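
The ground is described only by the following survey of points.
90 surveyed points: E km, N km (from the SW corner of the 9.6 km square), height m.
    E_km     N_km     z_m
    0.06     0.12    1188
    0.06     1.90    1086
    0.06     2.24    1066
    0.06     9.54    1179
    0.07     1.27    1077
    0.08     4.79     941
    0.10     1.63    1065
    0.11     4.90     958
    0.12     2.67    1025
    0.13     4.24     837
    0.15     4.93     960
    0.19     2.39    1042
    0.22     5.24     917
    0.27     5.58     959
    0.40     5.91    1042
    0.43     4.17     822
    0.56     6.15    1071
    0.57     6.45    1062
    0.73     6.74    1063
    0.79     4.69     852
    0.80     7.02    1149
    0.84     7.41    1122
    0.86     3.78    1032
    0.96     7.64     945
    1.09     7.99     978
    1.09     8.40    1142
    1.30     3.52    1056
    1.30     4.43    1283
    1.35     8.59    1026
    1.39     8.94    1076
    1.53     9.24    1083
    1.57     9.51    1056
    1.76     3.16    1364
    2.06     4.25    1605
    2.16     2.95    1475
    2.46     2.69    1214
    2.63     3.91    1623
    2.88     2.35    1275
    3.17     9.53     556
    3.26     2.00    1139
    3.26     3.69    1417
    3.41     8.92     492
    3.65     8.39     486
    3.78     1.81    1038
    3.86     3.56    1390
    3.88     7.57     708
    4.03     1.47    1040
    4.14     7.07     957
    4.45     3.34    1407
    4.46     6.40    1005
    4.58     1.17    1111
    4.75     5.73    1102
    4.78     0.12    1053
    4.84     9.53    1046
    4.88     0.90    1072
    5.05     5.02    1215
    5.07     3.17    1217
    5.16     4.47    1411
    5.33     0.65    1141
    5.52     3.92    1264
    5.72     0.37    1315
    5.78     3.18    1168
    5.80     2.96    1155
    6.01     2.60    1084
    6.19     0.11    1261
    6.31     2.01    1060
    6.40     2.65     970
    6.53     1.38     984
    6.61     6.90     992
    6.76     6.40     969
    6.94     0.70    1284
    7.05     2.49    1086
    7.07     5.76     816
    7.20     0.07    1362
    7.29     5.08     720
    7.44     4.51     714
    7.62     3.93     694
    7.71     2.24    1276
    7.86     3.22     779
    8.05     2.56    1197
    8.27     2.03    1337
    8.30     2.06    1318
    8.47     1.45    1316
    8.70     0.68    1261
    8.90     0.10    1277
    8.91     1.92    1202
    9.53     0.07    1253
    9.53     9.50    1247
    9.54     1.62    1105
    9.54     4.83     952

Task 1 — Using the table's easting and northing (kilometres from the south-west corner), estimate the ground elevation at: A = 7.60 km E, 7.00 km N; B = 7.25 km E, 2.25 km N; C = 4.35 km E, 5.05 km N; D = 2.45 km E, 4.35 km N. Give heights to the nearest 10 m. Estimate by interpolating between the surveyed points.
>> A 1010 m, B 1170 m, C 1250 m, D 1490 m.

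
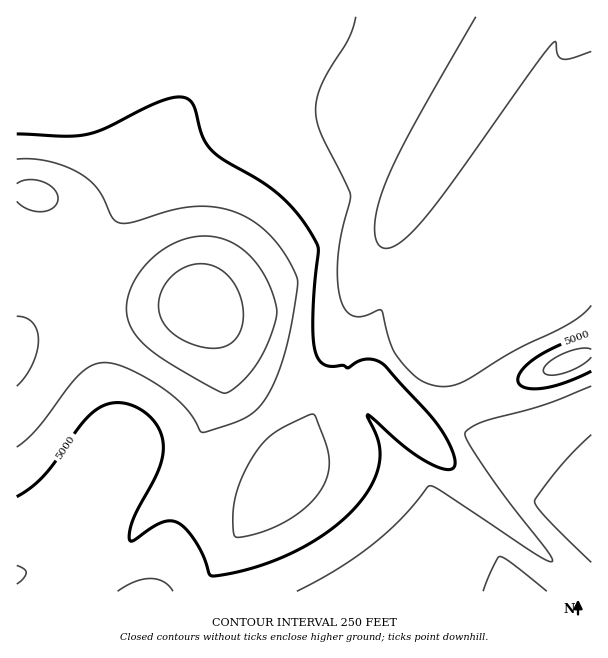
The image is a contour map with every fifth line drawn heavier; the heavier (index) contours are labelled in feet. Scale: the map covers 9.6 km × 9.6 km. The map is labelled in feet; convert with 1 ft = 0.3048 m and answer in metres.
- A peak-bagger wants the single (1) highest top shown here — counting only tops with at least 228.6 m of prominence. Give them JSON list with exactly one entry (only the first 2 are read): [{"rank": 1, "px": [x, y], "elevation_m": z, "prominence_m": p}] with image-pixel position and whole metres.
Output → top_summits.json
[{"rank": 1, "px": [197, 303], "elevation_m": 1805, "prominence_m": 491}]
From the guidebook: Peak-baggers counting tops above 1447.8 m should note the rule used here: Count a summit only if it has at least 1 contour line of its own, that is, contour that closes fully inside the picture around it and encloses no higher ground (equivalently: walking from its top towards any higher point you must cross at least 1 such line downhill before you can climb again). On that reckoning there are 2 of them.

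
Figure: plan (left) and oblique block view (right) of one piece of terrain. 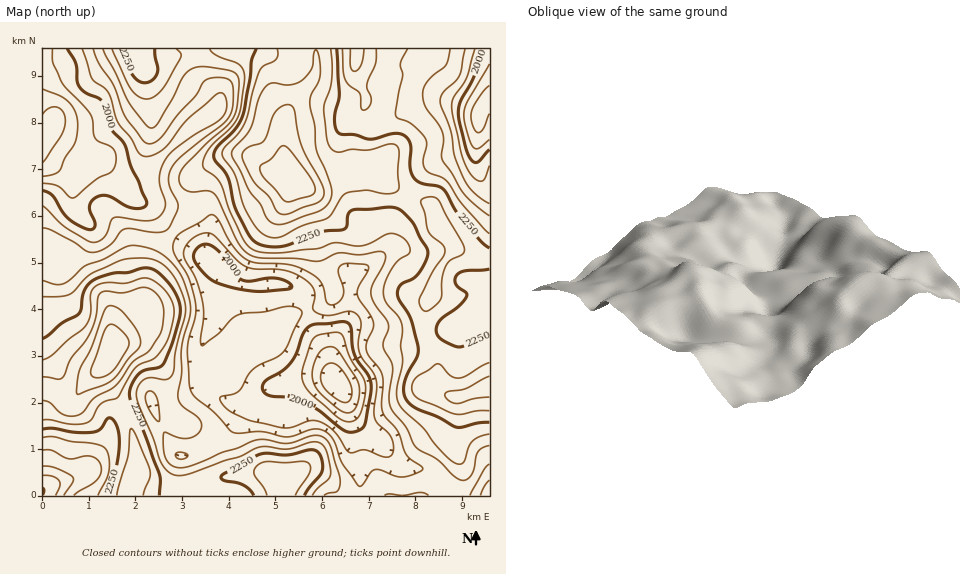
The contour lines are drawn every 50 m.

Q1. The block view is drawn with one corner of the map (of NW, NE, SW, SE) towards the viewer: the NW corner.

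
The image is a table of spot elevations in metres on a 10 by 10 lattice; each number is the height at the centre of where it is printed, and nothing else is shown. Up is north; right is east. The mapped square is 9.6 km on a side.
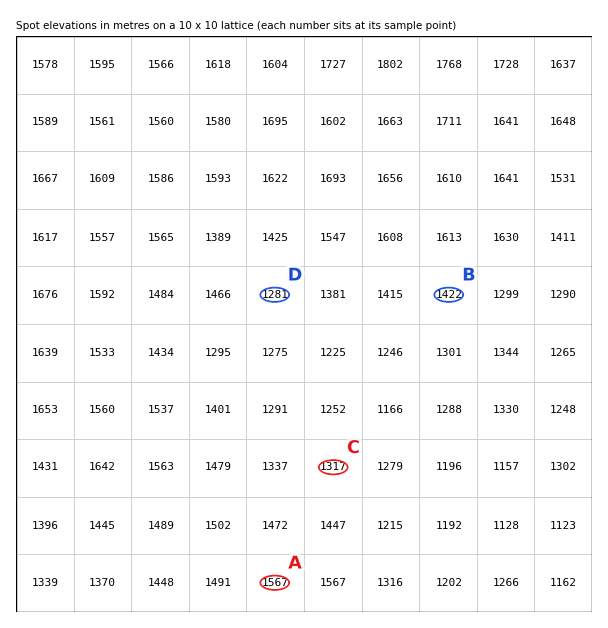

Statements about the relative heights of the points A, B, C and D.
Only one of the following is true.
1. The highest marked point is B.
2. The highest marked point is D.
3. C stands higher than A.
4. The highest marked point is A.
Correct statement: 4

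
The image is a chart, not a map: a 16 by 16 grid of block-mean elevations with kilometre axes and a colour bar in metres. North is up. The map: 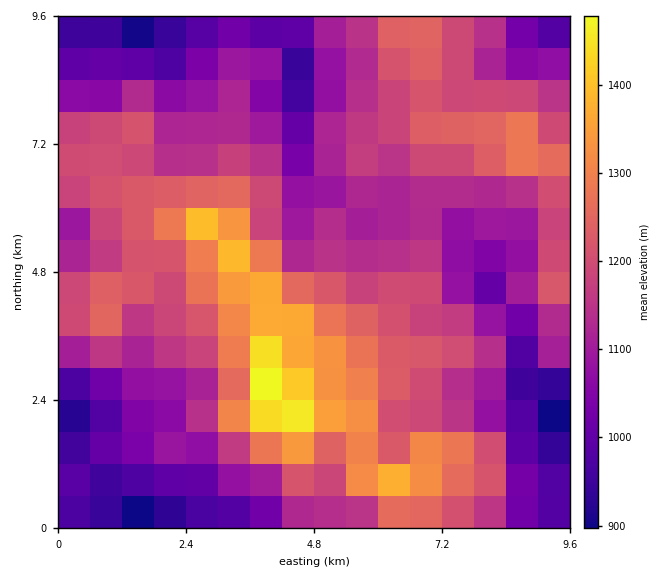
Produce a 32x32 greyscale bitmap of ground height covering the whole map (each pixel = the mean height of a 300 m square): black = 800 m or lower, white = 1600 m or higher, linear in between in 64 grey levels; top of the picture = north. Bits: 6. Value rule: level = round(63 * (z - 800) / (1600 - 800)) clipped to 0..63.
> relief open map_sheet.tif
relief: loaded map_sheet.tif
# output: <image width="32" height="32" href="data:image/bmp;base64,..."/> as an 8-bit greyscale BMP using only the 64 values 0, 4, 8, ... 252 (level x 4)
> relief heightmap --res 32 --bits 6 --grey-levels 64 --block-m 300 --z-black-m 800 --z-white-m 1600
<image width="32" height="32" href="data:image/bmp;base64,Qk02CAAAAAAAADYEAAAoAAAAIAAAACAAAAABAAgAAAAAAAAEAAATCwAAEwsAAAABAAAAAAAAAAAAAAEBAQACAgIAAwMDAAQEBAAFBQUABgYGAAcHBwAICAgACQkJAAoKCgALCwsADAwMAA0NDQAODg4ADw8PABAQEAAREREAEhISABMTEwAUFBQAFRUVABYWFgAXFxcAGBgYABkZGQAaGhoAGxsbABwcHAAdHR0AHh4eAB8fHwAgICAAISEhACIiIgAjIyMAJCQkACUlJQAmJiYAJycnACgoKAApKSkAKioqACsrKwAsLCwALS0tAC4uLgAvLy8AMDAwADExMQAyMjIAMzMzADQ0NAA1NTUANjY2ADc3NwA4ODgAOTk5ADo6OgA7OzsAPDw8AD09PQA+Pj4APz8/AEBAQABBQUEAQkJCAENDQwBEREQARUVFAEZGRgBHR0cASEhIAElJSQBKSkoAS0tLAExMTABNTU0ATk5OAE9PTwBQUFAAUVFRAFJSUgBTU1MAVFRUAFVVVQBWVlYAV1dXAFhYWABZWVkAWlpaAFtbWwBcXFwAXV1dAF5eXgBfX18AYGBgAGFhYQBiYmIAY2NjAGRkZABlZWUAZmZmAGdnZwBoaGgAaWlpAGpqagBra2sAbGxsAG1tbQBubm4Ab29vAHBwcABxcXEAcnJyAHNzcwB0dHQAdXV1AHZ2dgB3d3cAeHh4AHl5eQB6enoAe3t7AHx8fAB9fX0Afn5+AH9/fwCAgIAAgYGBAIKCggCDg4MAhISEAIWFhQCGhoYAh4eHAIiIiACJiYkAioqKAIuLiwCMjIwAjY2NAI6OjgCPj48AkJCQAJGRkQCSkpIAk5OTAJSUlACVlZUAlpaWAJeXlwCYmJgAmZmZAJqamgCbm5sAnJycAJ2dnQCenp4An5+fAKCgoAChoaEAoqKiAKOjowCkpKQApaWlAKampgCnp6cAqKioAKmpqQCqqqoAq6urAKysrACtra0Arq6uAK+vrwCwsLAAsbGxALKysgCzs7MAtLS0ALW1tQC2trYAt7e3ALi4uAC5ubkAurq6ALu7uwC8vLwAvb29AL6+vgC/v78AwMDAAMHBwQDCwsIAw8PDAMTExADFxcUAxsbGAMfHxwDIyMgAycnJAMrKygDLy8sAzMzMAM3NzQDOzs4Az8/PANDQ0ADR0dEA0tLSANPT0wDU1NQA1dXVANbW1gDX19cA2NjYANnZ2QDa2toA29vbANzc3ADd3d0A3t7eAN/f3wDg4OAA4eHhAOLi4gDj4+MA5OTkAOXl5QDm5uYA5+fnAOjo6ADp6ekA6urqAOvr6wDs7OwA7e3tAO7u7gDv7+8A8PDwAPHx8QDy8vIA8/PzAPT09AD19fUA9vb2APf39wD4+PgA+fn5APr6+gD7+/sA/Pz8AP39/QD+/v4A////ADA0MCQYHCQsMDQ4PEBMWGRoaGBgfISEkIh4cGxMQDw0ODw4KCAkKDA4ODg8QFBodHBobIykoJCYiHh0cExEPDg8QDQsLDQ4NDxESExIXHyEhGyIuMCsnJyMhIR8VEA8ODw4NDQ4RExEPEhgcGhwfJCMcJC8uLCorKCUjIBUPDg4NDQ8REhQWFRITGB8jJSUnIx4kKiQjJywqJCMeEw0MDAkOERASFBcZGBkdHyQrMC4mJCknIB4jKyciIhwSDAsJCA8NDhISFBcaHiUmKjE2MiwrLCcgHh8kIh0bGBIMCgcGCQsTFxQTFRgcJi81OTcwKyorJyEfHRwaFRMSDwwIBQoJDRIXFhQVFxohKzQ5Ny4pKiomIyAfHRsWFhUOCgcJExATFBQWGRcXGx8lMDgyKigrKCQjISEgHhsbGA8JCxEYFhkcGhYbGxsgJCgwNy8oKCsoIyIiISAgHh0YDQwUGRkZHR8bGR0dHCElKS81MSkoKykiISIiISEfHhgOERkbHB4jIhwbHh8eISYqLS8wLCcmJSIgHx4eHx4cFg4RFxsgIiQlHhsdICIjJyosKywqJyMiIiIgHxwbGhYRERcZHiAgIiQhHh0hJSYoLC4qJyYlIR8gISEhHhgVEQ8UGx4jHR4gJCQiHiElJiguMCohISAfHRwdHyAeGBQSEBUcICQaGx0gIiMgHyImLDAtJR0aGx0cGhsdHhwXFBMSExkeIhcYGRsdISIiJS4xLSgeGBcZHBsZGRscGxYUFRUTFxwhFBcbHh8fIygvMi8pIxsXGBobGRgZGhsaFhUWFxUXHCAYGR4iIyQmKS0tKiYgGhcXGhoYGBgZGhkWFhgYFxkcIB0dICIjIyQmJycmJSIcFxYXGBgZGBkaGRgZGRgYGh4gHyAgICAgHx8gICEjIhwWFBUXGhsaGRobHBwbGxwdISAeIB8fIB4cGxwcHiAfGhQSFhodHRsaHB4fHR8iIyMkIx8gHx8gHhwYGRwcHRwYERIYHB4dHB0fIiEfIScpKCYjHyAhISAeHRcYGxoaGhcPExgcHR0dHyEjIyIiJScnIx4cHBweIyEcFRcbGhkYFA0SFxocHB4gIiMkIyMjJCUgGxgWFRcdHxoTFRoaGRcQChAVFxocHh8hIyEgIiEhIh4bFBISFBYXFhISGBkYFxIJDxQWGRwdHiAgHRwdHBscGxoREBASEhEQDhEWGBcXFQsNFBYZGhwiIyIgHhoXFhgZFw8ODxAPDAsNERQWFhYWDAoVGRobHyUkISAeGxcSEhQSDQwNDQoICg0PERMUFA8JERgZGhwiJSMhHx4bGBMPEA8LDAwKBwcKDA0ODxERCA0XGBgbHSAlJSQgHh4bFg8NDQ="/>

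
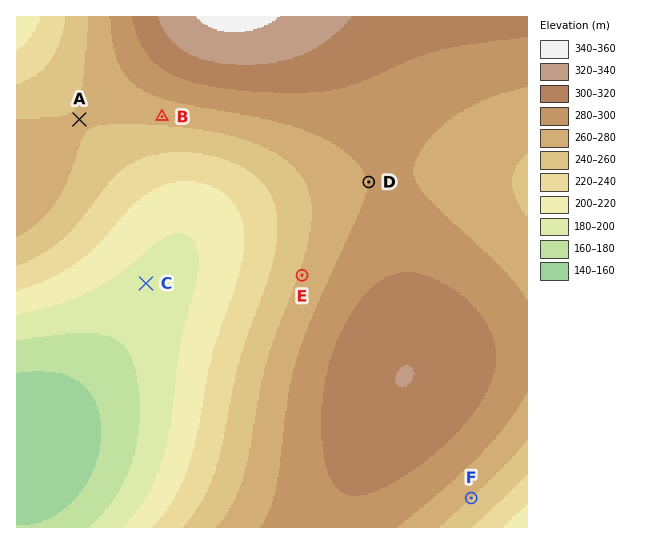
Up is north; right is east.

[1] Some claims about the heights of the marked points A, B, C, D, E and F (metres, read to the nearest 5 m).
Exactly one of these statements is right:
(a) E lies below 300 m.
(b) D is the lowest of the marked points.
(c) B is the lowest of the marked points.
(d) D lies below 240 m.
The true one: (a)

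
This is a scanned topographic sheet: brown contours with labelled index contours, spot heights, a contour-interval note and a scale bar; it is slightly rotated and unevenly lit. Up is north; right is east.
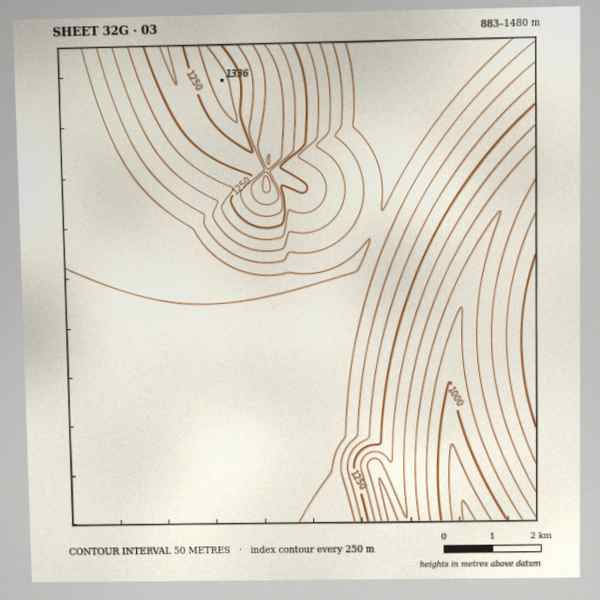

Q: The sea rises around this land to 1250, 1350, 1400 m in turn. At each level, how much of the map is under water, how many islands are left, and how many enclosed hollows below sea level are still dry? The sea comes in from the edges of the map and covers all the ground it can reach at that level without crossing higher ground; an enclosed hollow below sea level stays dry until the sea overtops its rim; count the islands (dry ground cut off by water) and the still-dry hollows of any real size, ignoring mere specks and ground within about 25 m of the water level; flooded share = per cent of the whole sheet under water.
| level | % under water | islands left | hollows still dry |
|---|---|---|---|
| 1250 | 28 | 0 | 0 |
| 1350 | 42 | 0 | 0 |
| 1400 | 49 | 0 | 0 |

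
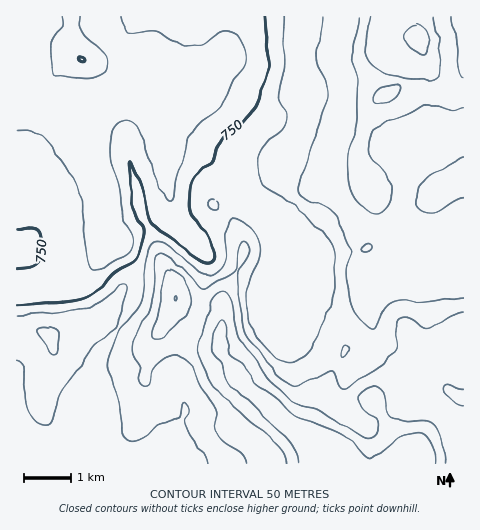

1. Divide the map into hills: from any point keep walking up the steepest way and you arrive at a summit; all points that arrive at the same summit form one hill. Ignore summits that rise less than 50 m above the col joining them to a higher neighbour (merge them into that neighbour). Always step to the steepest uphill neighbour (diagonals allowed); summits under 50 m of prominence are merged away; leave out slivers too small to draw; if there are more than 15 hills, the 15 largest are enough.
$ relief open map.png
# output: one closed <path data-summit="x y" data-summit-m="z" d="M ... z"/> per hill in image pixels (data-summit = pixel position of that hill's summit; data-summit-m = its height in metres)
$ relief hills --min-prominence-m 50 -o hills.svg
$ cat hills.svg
<path data-summit="343 463" data-summit-m="987" d="M342 16l-238 0 0 11 2 8 16 19 0 13-6 13-17 10-7 6-38 17-28-8-10 0 1 186 31-1 30-9 15-12 7-11 14-13 2-12 2 3 4 0 44-23 6-7 7 19 21 23 7 10 0 12-8 42-14 24-7 18-1 21 4 11-12-7-21-5-22 0-18 7-15 14-5 9 0 6 6 14 0 28-16-18-25 14 1 16 410-1 0-235-15-1-17 5-14-4-35 0-25-3-5-4-19-28-2-42 10-29 2-26-1-14-7-25 1-12 6-17z"/><path data-summit="418 39" data-summit-m="918" d="M463 16l-120 1 0 11-6 17-1 12 7 25 1 14-2 26-9 21-1 21 2 29 22 31 27 4 35 0 14 4 17-5 15 0z"/><path data-summit="48 335" data-summit-m="856" d="M116 235l-2 10-14 13-7 11-15 12-30 9-32 2 0 143 9 3 4 4 8 18 4 4 12 0 0-16 25-14 16 18 0-26-7-16 0-10 8-36 6-14 13-15 15-24 8-24-2-16z"/><path data-summit="175 298" data-summit-m="950" d="M172 206l-6 7-44 23-7-2 20 37 2 16-8 24-31 46-11 43 1 10 5-15 11-11 18-9 33 0 14 4 10 6-2-10 1-21 4-11 17-31 8-42 0-12-7-10-21-23z"/><path data-summit="82 60" data-summit-m="751" d="M103 16l-87 1 1 88 9 0 28 8 38-17 7-6 17-10 6-13 0-13-15-16z"/>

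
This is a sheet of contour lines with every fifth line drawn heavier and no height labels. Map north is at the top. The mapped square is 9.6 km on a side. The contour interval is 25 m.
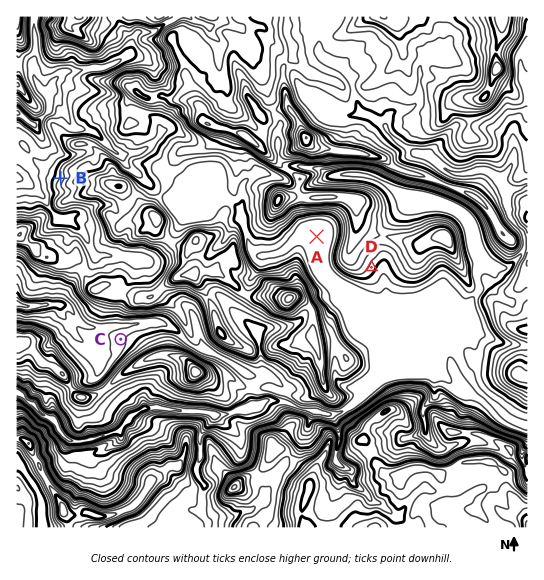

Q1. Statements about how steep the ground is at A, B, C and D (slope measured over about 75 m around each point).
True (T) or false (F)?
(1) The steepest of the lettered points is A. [F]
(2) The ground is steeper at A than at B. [F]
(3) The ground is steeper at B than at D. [T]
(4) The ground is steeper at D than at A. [T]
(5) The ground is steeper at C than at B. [F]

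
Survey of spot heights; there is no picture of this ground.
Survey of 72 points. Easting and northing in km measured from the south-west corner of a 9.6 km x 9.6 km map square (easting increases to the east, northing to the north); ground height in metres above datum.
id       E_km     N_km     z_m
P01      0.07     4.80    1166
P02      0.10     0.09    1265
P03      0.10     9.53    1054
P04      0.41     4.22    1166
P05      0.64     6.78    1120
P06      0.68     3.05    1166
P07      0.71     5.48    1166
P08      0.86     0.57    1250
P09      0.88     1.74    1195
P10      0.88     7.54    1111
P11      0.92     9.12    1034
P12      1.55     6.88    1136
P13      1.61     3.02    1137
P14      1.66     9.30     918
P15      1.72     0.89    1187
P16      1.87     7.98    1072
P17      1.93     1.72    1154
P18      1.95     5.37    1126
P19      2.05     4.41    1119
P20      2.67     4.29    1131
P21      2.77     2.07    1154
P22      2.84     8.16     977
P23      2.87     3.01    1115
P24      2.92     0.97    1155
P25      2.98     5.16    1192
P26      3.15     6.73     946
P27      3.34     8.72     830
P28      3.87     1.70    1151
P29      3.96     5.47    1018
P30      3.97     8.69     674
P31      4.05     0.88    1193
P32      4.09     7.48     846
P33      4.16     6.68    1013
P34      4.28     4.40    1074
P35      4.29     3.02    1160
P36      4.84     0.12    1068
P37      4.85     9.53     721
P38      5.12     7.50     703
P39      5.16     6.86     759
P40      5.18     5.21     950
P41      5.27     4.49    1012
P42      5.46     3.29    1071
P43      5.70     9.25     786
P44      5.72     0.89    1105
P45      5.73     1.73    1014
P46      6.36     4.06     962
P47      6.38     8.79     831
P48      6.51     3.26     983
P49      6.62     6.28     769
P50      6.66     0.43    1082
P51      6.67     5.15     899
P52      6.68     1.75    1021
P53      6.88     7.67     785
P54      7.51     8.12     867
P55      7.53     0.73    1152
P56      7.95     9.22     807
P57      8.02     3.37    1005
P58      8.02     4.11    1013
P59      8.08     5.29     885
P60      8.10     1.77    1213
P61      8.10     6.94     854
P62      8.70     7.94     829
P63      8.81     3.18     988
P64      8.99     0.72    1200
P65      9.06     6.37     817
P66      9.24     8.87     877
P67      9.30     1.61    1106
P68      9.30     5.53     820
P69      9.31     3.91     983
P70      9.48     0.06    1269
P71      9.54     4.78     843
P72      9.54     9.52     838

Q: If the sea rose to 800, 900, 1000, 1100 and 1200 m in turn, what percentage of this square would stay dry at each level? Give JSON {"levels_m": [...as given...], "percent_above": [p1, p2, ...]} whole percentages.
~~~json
{"levels_m": [800, 900, 1000, 1100, 1200], "percent_above": [91, 72, 60, 39, 7]}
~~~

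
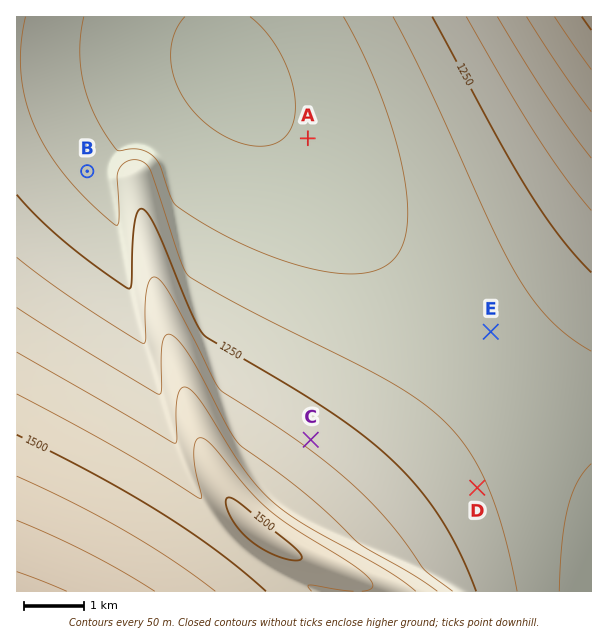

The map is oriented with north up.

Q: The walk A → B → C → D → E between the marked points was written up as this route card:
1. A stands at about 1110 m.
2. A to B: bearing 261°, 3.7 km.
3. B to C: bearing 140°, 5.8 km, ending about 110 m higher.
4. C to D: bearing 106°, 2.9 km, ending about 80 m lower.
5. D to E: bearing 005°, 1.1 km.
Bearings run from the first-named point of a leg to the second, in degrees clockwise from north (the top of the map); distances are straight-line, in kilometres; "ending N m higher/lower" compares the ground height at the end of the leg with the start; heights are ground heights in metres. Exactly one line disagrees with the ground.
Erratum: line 5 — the distance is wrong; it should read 2.6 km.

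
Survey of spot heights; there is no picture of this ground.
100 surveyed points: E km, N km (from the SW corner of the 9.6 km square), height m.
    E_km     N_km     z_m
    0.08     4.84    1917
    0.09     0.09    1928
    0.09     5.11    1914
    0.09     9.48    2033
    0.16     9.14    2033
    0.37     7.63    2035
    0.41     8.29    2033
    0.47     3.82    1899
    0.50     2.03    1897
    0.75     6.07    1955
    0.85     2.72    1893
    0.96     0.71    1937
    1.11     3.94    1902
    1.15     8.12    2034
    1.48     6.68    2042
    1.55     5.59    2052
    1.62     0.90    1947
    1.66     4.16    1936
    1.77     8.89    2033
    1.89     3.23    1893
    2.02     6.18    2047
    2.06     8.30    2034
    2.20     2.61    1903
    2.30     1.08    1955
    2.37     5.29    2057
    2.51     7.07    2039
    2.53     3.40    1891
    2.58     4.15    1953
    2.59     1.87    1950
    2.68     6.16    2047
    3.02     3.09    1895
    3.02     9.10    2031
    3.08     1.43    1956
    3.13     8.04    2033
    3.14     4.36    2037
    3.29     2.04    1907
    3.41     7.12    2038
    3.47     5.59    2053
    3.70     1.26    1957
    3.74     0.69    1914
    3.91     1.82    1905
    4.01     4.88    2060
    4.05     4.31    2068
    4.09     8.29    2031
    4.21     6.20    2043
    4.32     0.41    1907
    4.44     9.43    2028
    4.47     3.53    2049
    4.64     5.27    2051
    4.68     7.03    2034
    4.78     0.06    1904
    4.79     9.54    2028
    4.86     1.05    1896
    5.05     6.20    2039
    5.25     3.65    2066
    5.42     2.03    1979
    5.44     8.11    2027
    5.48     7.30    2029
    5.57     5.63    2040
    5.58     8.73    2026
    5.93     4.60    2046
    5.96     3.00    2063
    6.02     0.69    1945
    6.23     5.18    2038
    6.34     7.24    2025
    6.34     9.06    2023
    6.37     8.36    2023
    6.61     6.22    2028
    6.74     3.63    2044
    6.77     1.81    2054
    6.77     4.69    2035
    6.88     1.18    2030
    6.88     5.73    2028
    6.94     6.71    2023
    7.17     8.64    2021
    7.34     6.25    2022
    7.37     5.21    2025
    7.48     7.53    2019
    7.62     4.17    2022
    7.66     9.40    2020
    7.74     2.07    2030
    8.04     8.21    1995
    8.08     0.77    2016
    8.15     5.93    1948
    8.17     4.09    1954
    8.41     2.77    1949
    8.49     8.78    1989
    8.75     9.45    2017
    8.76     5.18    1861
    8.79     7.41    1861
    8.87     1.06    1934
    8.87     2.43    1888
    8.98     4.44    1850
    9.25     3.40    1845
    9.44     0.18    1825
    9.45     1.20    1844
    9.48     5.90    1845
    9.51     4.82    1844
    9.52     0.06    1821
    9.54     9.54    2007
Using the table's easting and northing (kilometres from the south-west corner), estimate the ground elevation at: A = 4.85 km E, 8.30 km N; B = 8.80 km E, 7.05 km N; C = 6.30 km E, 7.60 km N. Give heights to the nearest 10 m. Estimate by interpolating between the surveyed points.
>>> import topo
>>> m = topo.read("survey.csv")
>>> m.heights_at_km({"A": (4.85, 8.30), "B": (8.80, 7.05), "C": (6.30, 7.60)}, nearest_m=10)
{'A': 2030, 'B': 1860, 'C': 2020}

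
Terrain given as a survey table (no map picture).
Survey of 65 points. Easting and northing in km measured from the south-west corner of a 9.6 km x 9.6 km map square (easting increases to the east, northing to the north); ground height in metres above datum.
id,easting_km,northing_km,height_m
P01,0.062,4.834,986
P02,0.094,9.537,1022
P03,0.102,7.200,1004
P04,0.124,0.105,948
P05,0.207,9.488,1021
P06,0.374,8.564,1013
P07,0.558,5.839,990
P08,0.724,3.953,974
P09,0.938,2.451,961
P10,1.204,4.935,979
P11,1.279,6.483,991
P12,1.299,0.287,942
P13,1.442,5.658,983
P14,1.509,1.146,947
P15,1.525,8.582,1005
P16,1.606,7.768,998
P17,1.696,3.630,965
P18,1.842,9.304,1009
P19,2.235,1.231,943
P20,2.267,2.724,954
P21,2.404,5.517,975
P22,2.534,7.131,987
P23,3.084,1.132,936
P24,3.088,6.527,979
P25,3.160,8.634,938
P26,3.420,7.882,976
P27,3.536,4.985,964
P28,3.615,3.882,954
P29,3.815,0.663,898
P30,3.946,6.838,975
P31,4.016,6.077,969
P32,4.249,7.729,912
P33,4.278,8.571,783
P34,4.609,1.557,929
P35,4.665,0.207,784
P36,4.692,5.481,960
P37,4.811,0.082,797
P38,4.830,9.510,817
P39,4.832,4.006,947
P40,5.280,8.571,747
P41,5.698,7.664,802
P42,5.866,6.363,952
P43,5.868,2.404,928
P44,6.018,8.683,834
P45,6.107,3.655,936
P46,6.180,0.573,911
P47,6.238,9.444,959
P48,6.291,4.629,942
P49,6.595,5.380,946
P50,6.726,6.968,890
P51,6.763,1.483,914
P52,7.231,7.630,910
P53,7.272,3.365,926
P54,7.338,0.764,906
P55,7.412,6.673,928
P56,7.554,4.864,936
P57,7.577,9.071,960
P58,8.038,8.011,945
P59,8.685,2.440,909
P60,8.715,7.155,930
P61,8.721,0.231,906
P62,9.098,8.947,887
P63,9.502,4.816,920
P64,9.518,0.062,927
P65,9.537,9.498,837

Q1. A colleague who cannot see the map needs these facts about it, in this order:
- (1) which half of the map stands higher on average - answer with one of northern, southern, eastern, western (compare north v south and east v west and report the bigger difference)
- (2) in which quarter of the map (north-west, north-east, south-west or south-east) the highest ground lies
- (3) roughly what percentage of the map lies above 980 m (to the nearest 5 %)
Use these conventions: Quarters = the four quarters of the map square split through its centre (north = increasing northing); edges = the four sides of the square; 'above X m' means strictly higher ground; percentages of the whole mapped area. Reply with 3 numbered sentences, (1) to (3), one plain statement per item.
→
(1) On average the western half of the map is the higher ground.
(2) The highest point lies in the north-west quarter of the map.
(3) Roughly 15 % of the ground is higher than 980 m.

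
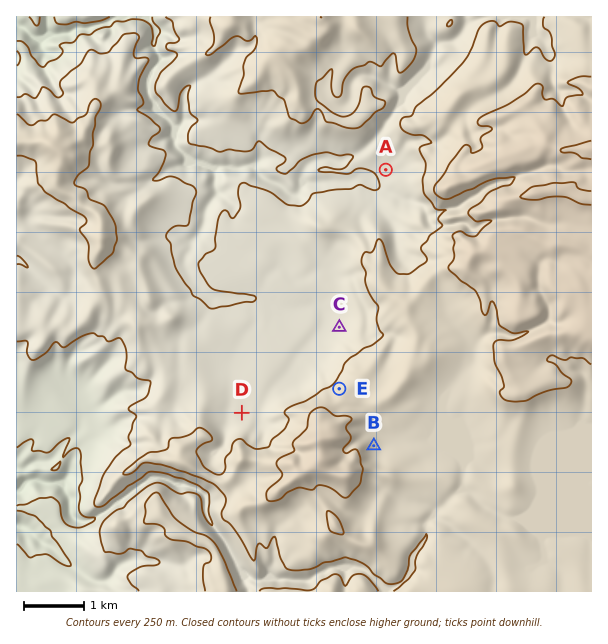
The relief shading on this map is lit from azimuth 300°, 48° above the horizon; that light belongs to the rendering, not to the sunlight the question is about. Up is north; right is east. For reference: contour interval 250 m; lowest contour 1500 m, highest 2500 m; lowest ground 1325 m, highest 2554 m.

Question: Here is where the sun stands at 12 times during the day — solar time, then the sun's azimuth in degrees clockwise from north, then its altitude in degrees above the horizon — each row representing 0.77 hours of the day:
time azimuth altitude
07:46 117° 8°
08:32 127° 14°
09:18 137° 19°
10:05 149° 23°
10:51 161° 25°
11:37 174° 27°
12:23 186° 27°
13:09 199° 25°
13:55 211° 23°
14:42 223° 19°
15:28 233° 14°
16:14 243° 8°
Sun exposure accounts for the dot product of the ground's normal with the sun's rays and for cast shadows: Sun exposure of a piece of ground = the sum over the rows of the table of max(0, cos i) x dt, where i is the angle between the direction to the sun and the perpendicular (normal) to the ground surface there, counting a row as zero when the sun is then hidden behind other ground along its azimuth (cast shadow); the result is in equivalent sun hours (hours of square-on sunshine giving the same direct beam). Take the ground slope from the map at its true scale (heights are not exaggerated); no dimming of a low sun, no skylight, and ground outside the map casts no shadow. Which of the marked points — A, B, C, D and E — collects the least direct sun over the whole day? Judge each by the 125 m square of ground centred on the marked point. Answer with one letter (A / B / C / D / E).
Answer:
E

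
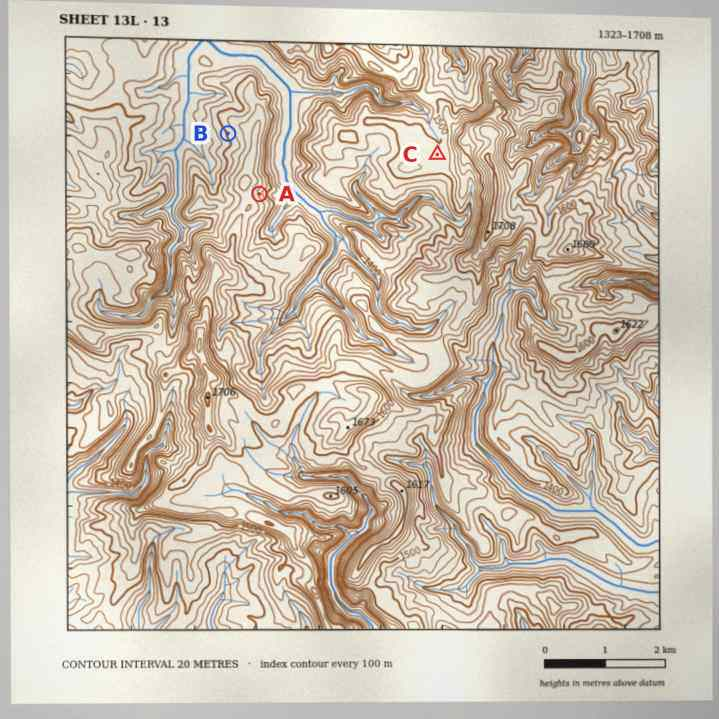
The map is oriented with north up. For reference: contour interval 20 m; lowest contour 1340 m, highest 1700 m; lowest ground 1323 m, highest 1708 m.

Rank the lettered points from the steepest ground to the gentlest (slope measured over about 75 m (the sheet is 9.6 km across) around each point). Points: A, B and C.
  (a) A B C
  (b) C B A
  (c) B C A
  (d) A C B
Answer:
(a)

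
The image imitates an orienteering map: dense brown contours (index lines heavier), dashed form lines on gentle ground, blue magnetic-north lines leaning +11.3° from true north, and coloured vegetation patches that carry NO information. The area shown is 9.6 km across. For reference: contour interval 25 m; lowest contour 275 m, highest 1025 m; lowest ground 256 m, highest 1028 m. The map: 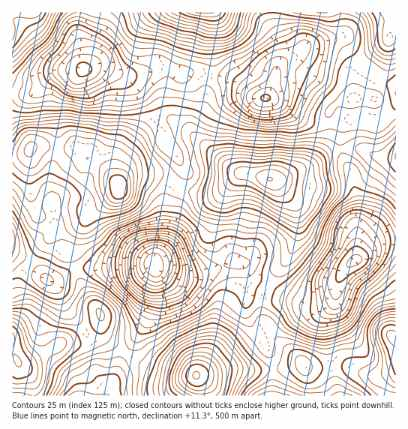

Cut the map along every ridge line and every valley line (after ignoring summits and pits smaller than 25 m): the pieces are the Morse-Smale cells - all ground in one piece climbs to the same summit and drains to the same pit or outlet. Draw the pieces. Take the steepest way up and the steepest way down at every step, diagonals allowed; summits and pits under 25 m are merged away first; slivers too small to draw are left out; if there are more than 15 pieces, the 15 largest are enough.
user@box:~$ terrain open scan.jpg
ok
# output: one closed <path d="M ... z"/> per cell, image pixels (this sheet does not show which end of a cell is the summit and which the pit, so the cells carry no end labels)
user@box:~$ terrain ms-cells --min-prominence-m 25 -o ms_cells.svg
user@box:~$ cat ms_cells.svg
<path d="M342 38l-12 1-26 7-8 9-12 7-7 6-3 14-8 16-14-3-18-15-26-6-2 8-1 22-12 20 0 10 35 32 12 7 36 7 34-15 10-11 9-16 1-28 12-9 11-3-4-26 8-12-10-18z"/><path d="M236 261l-38 14-14 0-16-6-14-2 1 17-4 26-7 16-18 28 24 14 30 8 12 0 38-7 42 0-2-15-11-20 9-6-6-12 0-14 7-16-13-6-12-16z"/><path d="M246 173l-6 1-16 15-12 5-18-1-10-3-12-7-2 1-5 12-1 40-3 12-8 14 1 5 14 2 16 6 14 0 38-14 8 3 12 16 12 5 3-3 7-12 10-12 7-14 3-12-1-20-3-8-18-23z"/><path d="M76 147l-19 3-7 28 2 26-2 3-14 7 2 2 14 0 20-5 19 1-11 16-10 22 6 20 6-2 22 1 48-4 11-25 2-44 7-14-10-6-22-2-14 4-6 8-16-19-16-8z"/><path d="M104 67l-20 2-26 29-2 6 1 44 19-1 12 12 16 8 16 19 6-8 14-4 18 1 14 7 8-8 2-6-6-14-12-12-13-36-23-26z"/><path d="M340 149l-14 5-18 13-34 13 22 28 2 24-10 26-10 12-9 16 41 20 12-1 12-7 8-24 14-14 1-4 0-58-4-22-9-16z"/><path d="M212 12l-134 0 0 24 4 12 1 20 5 1 12-3 22 9 16 0 20-9 6 0 18 8 8-2 18 2 3-6z"/><path d="M396 241l-10 0-12 4-24 19-8 10-5 10-3 18-9 16 2 24 5 24 12 0 28 10 14-2 10-4z"/><path d="M164 66l-6 0-20 9-19-1 9 6 21 22 15 40 15 18 3 10-10 12 12 8 10 3 24 0 23-19-13-8-35-32 0-10 12-20 3-30-6-2-20 2z"/><path d="M272 12l-60 0-2 63 24 5 16 13 10 5 6 0 3-4 8-26 6-10-2-18-8-18z"/><path d="M78 12l-66 0 0 82 20 0 24-20 10-3 18-1-2-22-4-12z"/><path d="M152 265l-75 5 2 10 7 14 15 20 0 12 3 10 22 17 18-27 7-16 4-26 0-14z"/><path d="M30 264l-7 8-4 10-1 8 5 18-11 20 0 28 8 8 14-4 28-17 22 1 7-4-26-34-8-18z"/><path d="M390 12l-118 0 1 10 10 26 0 10-5 8 18-11 8-9 30-8 10 1 14 22 31-21z"/><path d="M354 148l-13 2 3 10 9 16 4 22-1 62 22-17 18-3 0-82-18-1z"/>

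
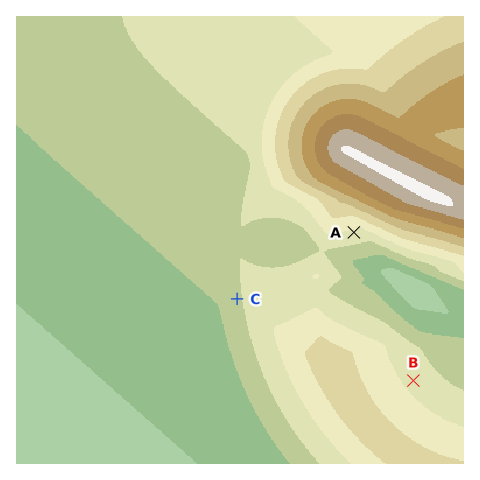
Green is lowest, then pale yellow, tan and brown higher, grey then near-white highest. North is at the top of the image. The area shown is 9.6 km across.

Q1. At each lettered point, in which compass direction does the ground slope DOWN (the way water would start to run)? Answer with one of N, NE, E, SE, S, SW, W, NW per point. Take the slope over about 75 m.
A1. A S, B NE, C W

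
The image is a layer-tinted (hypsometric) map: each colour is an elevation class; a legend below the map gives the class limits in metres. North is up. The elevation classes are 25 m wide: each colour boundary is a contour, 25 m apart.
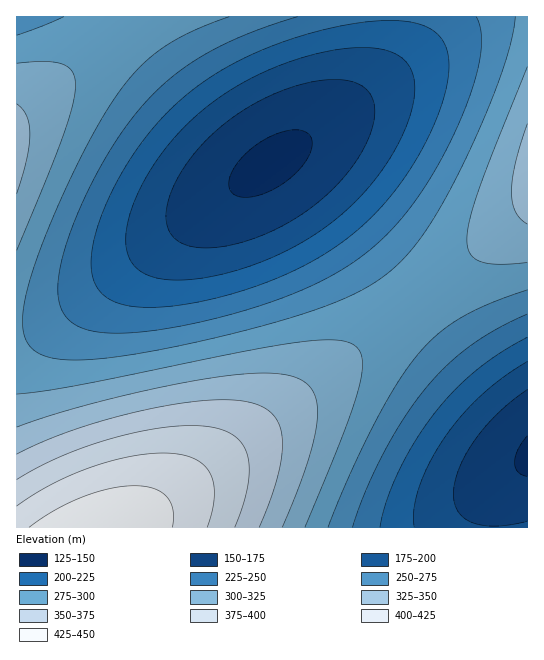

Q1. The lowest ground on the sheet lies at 145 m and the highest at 445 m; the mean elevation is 260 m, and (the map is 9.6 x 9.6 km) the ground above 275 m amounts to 39.6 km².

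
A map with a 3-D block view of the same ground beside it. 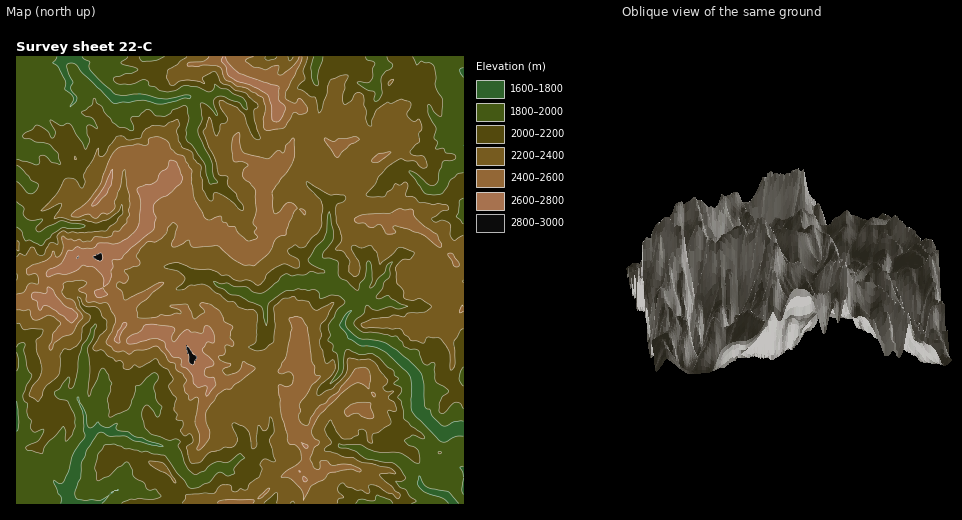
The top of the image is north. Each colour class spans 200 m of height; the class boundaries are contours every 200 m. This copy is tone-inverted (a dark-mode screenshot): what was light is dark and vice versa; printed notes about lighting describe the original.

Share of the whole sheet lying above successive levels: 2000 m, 77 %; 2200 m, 52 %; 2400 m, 19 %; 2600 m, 4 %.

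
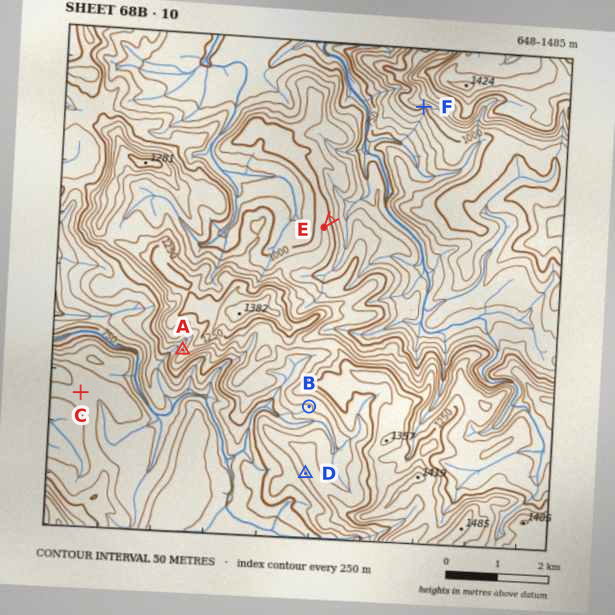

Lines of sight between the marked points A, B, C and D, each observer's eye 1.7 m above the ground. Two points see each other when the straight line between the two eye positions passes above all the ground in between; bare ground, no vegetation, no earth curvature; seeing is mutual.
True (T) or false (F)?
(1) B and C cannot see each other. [T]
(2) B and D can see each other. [F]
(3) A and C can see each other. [T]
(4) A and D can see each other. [F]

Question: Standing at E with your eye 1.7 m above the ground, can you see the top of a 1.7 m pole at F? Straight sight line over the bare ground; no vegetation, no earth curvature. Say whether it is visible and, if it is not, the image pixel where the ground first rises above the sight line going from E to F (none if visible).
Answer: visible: true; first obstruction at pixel None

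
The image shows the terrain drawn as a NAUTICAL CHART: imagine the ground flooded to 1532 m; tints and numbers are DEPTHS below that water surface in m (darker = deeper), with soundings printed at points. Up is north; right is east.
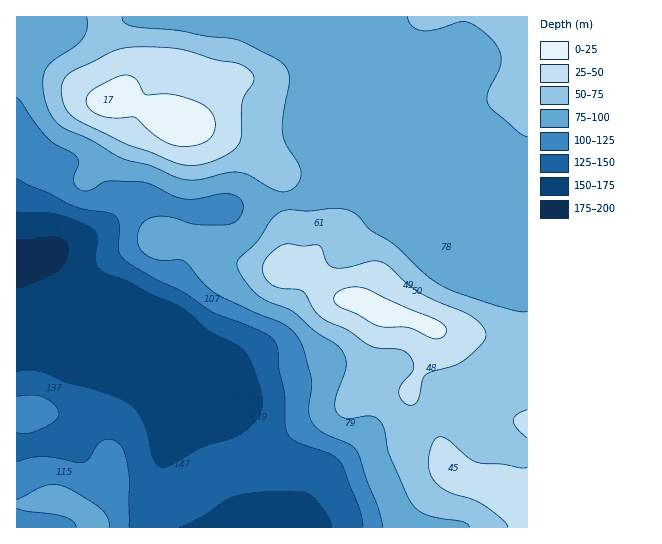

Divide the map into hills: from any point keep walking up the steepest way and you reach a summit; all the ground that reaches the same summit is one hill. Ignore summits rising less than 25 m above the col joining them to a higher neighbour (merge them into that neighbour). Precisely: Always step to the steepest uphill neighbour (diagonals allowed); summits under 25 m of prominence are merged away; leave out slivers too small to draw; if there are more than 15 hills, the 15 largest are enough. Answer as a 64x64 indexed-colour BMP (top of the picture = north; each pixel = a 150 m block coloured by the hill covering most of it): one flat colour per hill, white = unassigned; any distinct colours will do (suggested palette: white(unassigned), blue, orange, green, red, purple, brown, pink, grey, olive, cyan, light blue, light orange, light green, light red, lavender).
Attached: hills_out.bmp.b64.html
<image width="64" height="64" href="data:image/bmp;base64,Qk12CAAAAAAAAHYAAAAoAAAAQAAAAEAAAAABAAQAAAAAAAAIAAATCwAAEwsAABAAAAAAAAAA////ALR3HwAOf/8ALKAsACgn1gC9Z5QAS1aMAMJ34wB/f38AIr28AM++FwDox64AeLv/AIrfmACWmP8A1bDFADMzMzMzMzMzMzMiIRERERERERERERERERERERERERERMzMzMzMzMzMzMiIiIREREREREREREREREREREREREREzMzMzMzMzMzMyIiIiERERERERERERERERERERERERETMzMzMzMzMzMzIiIiIRERERERERERERERERERERERERMzMzMzMzMzMzMiIiIREREREREREREREREREREREREREzMzMzMzMzMzMyIiIRERERERERERERERERERERERERETMzMzMzMzMzMyIiIhERERERERERERERERERERERERERMzMzMzMzMzMzIiIhEREREREREREREREREREREREREREzMzMzMzMzMzMiIiERERERERERERERERERERERERERETMzMzMzMzMzMzIiERERERERERERERERERERERERERERMzMzMzMzMzMzMiIREREREREREREREREREREREREREREzMzMzMzMzMzMyIRERERERERERERERERERERERERERETMzMzMzMzMzMzIhERERERERERERERERERERERERERERMzMzMzMzMzMzMyEREREREREREREREREREREREREREREzMzMzMzMzMzMzIRERERERERERERERERERERERERERETMzMzMzMzMzMzMyERERERERERERERERERERERERERERMzMzMzMzMzMzMzEREREREREREREREREREREREREREREzMzMzMzMzMzMzERERERERERERERERERERERERERERETMzMzMzMzMzMzERERERERERERERERERERERERERERERMzMzMzMzMzMzEREREREREREREREREREREREREREREREzMzMzMzMzMzERERERERERERERERERERERERERERERETMzMzMzMzMzERERERERERERERERERERERERERERERERIiIjMzMzMzEREREREREREREREREREREREREREREREREiIiIzMzMzERERERERERERERERERERERERERERERERESIiIjMzMzERERERERERERERERERERERERERERERERERIiIiIzMzEREREREREREREREREREREREREREREREREREiIiIjMzERESIRERERERERERERERERERERERERERERESIiIiIzEREiIhERERERERERERERERERERERERERERERIiIiIjESIiIiIREREREREREREREREREREREREREREREiIiIiIiIiIiIhERERERERERERERERERERERERERERESIiIiIiIiIiIiERERERERERERERERERERERERERERERIiIiIiIiIiIiIhEREREREREREREREREREREREREREREiIiIiIiIiIiIiERERERERERERERERERERERERERERESIiIiIiIiIiIiIhERERERERERERERERERERERERERERIiIiIiIiIiIiIiEREREREREREREREREREREREREREREiIiIiIiIiIiIiIRERERERERERERERERERERERERERESIiIiIiIiIiIiIhERERERERERERERERERERERERERERIiIiIiIiIiIiIiIREREREREREREREREREREREREREREiIiIiIiIiIiIiIhERERERERERERERERERERERERERESIiIiIiIiIiIiIiERERERERERERERERERERERERERERIiIiIiIiIiIiIiIiIiIiEREREREREREREREREREREREiIiIiIiIiIiIiIiIiIiIiIiIRERERERERERERERERESIiIiIiIiIiIiIiIiIiIiIiIhERERERERERERERERERIiIiIiIiIiIiIiIiIiIiIiIiIREREREREREREREREREiIiIiIiIiIiIiIiIiIiIiIiIhERERERERERERERERESIiIiIiIiIiIiIiIiIiIiIiIiERERERERERERERERERIiIiIiIiIiIiIiIiIiIiIiIiEREREREREREREREREREiIiIiIiIiIiIiIiIiIiIiIiIRERERERERERERERERESIiIiIiIiIiIiIiIiIiIiIiIhERERERERERERERERERIiIiIiIiIiIiIiIiIiIiIiIiEREREREREREREREREREiIiIiIiIiIiIiIiIiIiIiIiIRERERERERERERERERESIiIiIiIiIiIiIiIiIiIiIiIhERERERERERERERERERIiIiIiIiIiIiIiIiIiIiIiIiEREREREREREREREREREiIiIiIiIiIiIiIiIiIiIiIiIRERERERERERERERERESIiIiIiIiIiIiIiIiIiIiIiIhERERERERERERERERERIiIiIiIiIiIiIiIiIiIiIiIiEREREREREREREREREREiIiIiIiIiIiIiIiIiIiIiIiIRERERERERERERERERESIiIiIiIiIiIiIiIiIiIiIiIhERERERERERERERERERIiIiIiIiIiIiIiIiIiIiIiIiEREREREREREREREREREiIiIiIiIiIiIiIiIiIiIiIiIRERERERERERERERERESIiIiIiIiIiIiIiIiIiIiIiIhERERERERERERERERERIiIiIiIiIiIiIiIiIiIiIiIiEREREREREREREREREREiIiIiIiIiIiIiIiIiIiIiIiIRERERERERERERERERESIiIiIiIiIiIiIiIiIiIiIiIhERERERERERERERERER"/>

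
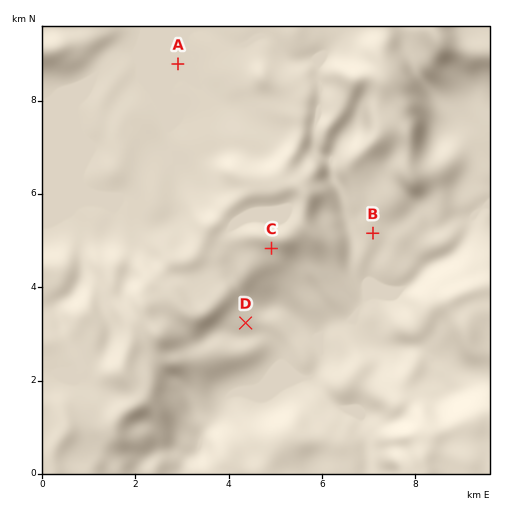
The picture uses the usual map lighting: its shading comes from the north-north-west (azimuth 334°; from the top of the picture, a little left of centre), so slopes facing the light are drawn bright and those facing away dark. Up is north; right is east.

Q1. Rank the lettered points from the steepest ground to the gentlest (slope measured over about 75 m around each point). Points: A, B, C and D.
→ C D B A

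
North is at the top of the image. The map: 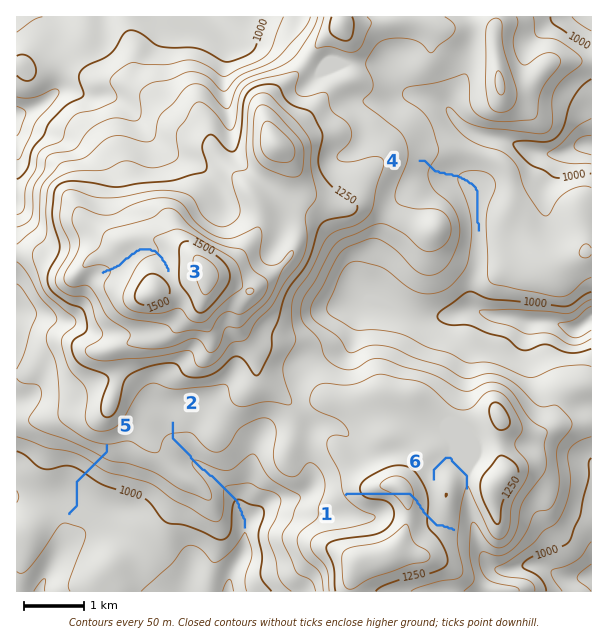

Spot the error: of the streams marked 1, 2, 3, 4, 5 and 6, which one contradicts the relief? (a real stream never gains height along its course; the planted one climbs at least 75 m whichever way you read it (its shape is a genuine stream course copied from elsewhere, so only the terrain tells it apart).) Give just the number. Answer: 1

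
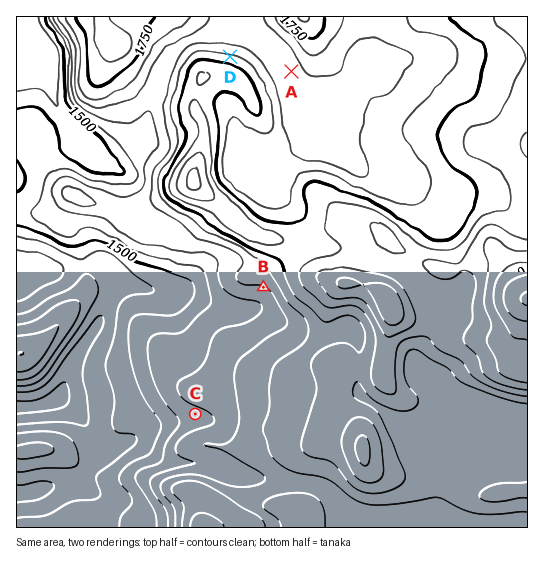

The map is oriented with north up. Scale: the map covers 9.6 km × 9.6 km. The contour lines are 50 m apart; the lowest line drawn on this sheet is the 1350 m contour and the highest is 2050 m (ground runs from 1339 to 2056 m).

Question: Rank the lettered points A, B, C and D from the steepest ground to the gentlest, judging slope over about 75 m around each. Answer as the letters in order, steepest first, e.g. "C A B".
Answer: D B C A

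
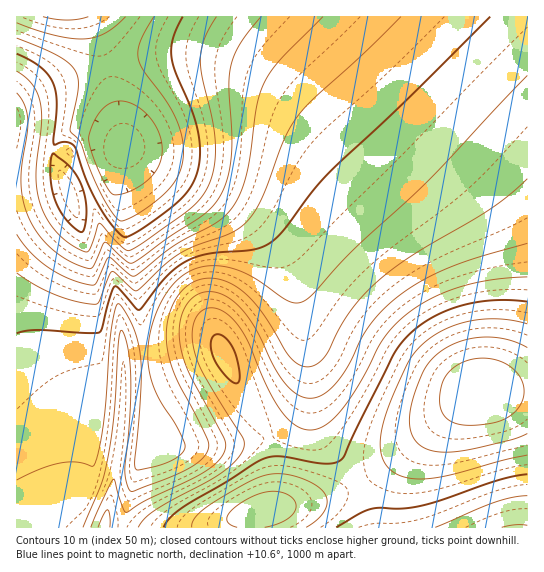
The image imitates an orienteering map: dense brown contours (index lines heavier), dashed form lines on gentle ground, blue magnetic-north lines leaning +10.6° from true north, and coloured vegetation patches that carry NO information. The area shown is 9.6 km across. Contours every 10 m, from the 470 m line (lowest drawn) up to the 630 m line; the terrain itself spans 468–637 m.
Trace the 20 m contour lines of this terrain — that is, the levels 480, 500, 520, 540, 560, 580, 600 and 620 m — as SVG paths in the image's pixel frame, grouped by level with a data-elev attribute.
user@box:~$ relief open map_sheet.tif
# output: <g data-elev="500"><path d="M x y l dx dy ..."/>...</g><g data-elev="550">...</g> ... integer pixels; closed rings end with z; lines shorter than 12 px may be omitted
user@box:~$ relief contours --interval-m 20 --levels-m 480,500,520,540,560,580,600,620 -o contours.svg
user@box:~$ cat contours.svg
<g data-elev="480"><path d="M113 194l-7-8-9-20-7-19-1-10 5-15 8-12 9-7 12-2 16 6 13 14 8 16 2 17-5 15-11 13-19 10-9 3z"/><path d="M126 17l-11 9-10 7-10 4-10 2-14-1-16-3-38-12"/></g><g data-elev="500"><path d="M79 232l-14-14-11-20-4-23 1-14 2-7 19 15 6 9 5 11 3 14 0 14-3 14z"/><path d="M183 17l-10 21-2 17 4 15 16 37 6 22 3 21-2 20-7 16-12 15-33 25-20 11-4-1-7-7-16-23-12-25-13-35-8-4-12 3 3-44-2-12-4-10-12-13-22-12"/></g><g data-elev="520"><path d="M261 17l-21 26-5 11-4 12-2 20 3 45-1 23-3 23-7 17-7 11-11 10-70 48-3 0-4-2-19-18-2-1-12 25-3 2-7-2-13-6-13-8-11-10-10-12-9-17-5-20-1-24 7-49-3-16-8-12"/></g><g data-elev="540"><path d="M401 17l-39 38-49 44-15 17-14 25-25 64-10 14-11 10-12 6-33 12-14 7-14 11-28 26-4-2-19-17-3 0-12 29-4 3-18-2-22-7-20-10-18-12"/></g><g data-elev="560"><path d="M527 75l-95 102-78 72-40 44-9 8-8 2-8-2-39-26-15-6-13-3-13 0-14 3-10 5-11 9-11 16-9 19-5 20-1 20 2 17 5 16 22 35 8 17-1 7-5 6-8 5-13 5-20 4-3-2 0-7 6-75-1-31-3-16-4-13-10-17-5-5-3 7-4 23-8 91-4 23-5 17-3 1-16-4-14 1-20 6-24 11"/></g><g data-elev="580"><path d="M502 527l13-2 12 0"/><path d="M527 243l-48 14-28 10-25 11-23 14-18 16-15 17-9 14-13 27-11 16-12 11-11 5-8 0-7-2-8-6-6-7-11-16-21-42-8-12-10-10-10-7-11-4-9 0-10 4-8 7-5 12-3 15 1 16 10 28 35 65 1 7-2 7-7 10-14 10-57 27-19 12-2 0-2-3-8-28-1-2-1 1-22 47"/></g><g data-elev="600"><path d="M336 527l23-13 11-5 9-1 24 0 18-2 77-26 29-6"/><path d="M236 383l3-2 1-6-6-24-4-8-5-6-6-3-4 1-3 3-1 5 3 16 12 17z"/><path d="M527 302l-26-2-27 3-24 6-23 11-18 15-14 16-38 76-12 28-4 5-7 3-8 1-44-8-9 0-8 2-82 49-13 11-6 9"/></g><g data-elev="620"><path d="M265 527l16-4 11-8 4-9-4-8-9-5-10-2-12 2-12 5-14 9-8 10 0 4 2 2 8 4"/><path d="M527 348l-20-8-21-3-21 3-20 9-13 10-9 12-10 28-4 22 2 12 6 9 9 7 12 3 15 0 20-3 40-10 14-5"/></g>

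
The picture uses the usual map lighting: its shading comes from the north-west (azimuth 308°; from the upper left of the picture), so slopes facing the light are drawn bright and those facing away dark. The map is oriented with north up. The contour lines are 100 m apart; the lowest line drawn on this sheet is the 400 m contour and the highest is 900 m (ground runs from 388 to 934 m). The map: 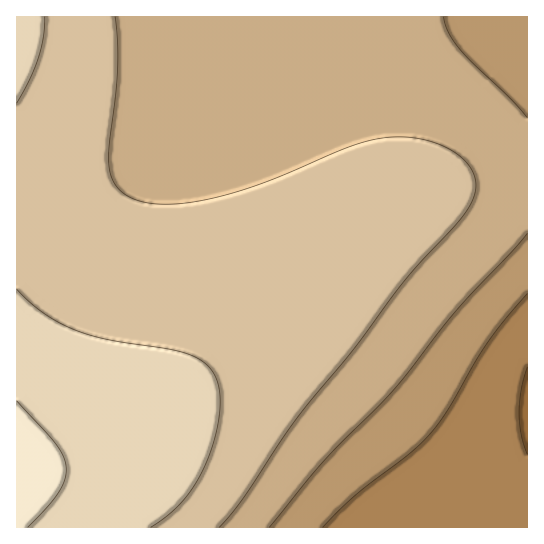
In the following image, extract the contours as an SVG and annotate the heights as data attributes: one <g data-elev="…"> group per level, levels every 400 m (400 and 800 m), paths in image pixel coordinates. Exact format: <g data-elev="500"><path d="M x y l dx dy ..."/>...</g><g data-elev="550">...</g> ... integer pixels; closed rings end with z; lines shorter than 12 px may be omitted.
<g data-elev="400"><path d="M527 454l-6-20-2-21 2-23 6-23"/></g><g data-elev="800"><path d="M151 527l18-13 15-15 12-17 11-21 8-26 5-25-1-20-5-16-11-12-18-9-19-4-60-10-35-11-29-16-25-23"/><path d="M17 103l13-24 8-21 5-21 2-20"/></g>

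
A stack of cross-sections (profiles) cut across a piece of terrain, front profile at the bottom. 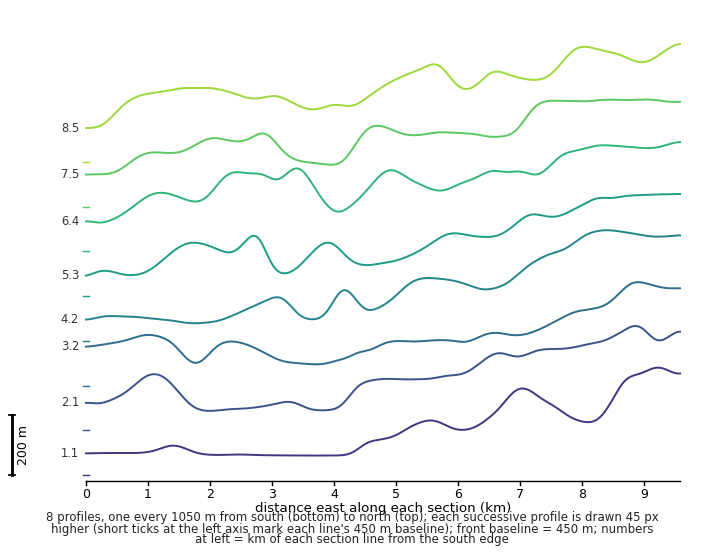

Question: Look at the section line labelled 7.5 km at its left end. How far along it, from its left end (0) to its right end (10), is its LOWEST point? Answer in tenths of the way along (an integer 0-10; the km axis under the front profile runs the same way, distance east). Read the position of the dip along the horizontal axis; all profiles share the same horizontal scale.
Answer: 0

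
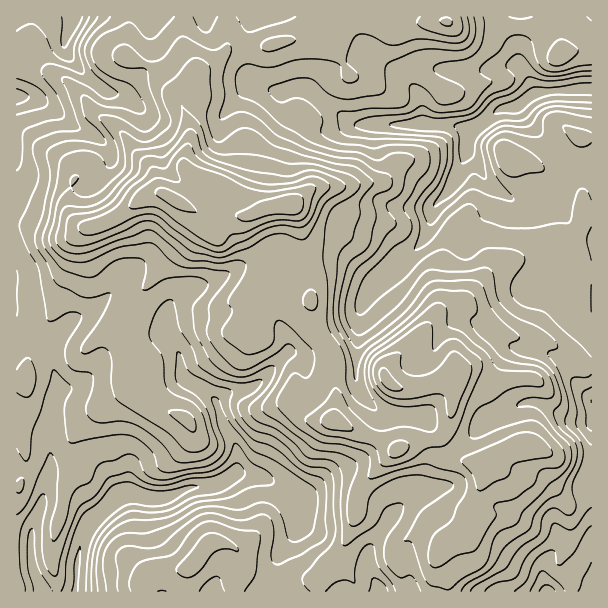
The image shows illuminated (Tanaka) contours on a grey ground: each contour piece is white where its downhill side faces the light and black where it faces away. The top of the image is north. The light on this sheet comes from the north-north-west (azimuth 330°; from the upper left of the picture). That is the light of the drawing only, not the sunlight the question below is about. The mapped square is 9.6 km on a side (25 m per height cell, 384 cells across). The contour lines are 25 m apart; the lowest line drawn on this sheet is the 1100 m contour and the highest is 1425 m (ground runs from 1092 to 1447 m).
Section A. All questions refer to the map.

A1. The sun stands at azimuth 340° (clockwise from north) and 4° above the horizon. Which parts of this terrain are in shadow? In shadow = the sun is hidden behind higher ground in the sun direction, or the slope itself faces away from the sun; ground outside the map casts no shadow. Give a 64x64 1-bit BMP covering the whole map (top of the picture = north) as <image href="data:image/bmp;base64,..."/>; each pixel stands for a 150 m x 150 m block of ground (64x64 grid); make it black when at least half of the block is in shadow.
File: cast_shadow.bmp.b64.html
<image width="64" height="64" href="data:image/bmp;base64,Qk0+AgAAAAAAAD4AAAAoAAAAQAAAAEAAAAABAAEAAAAAAAACAAATCwAAEwsAAAIAAAAAAAAA////AAAAAAAOAZxgAcP//w4BHGAB0v//BwAOAAMAP/8PAAYABwAf/08AAgAHAA//5wAAAAcAD//ngAAAB4AP/+fAAAAHwAf/4+AAAAP4Af/j8cAB4fwN/+H//wPx/g//cP//B/n/jf8wf/+f///IfyA8/7/+/8D/ADw/v/9+A/8Afx+//x4BwgD/jH//AOAAAP+A//wA8AAAf4D/MDzwDCA+ABwAfvgeIAADAAB+dzgwAAfgAP9z+TAAD/AAx3HjAwAP+AAAOAMDgA/4CAAQAAGAAHwAAAAAAAAAPAAAAAAAAEAOAAAAAAABwAAAAAAACB/gAAwAAAAF/+AAPgAAAAf/+IA/AAAAA///wD8AAAAD///8P4AAAAf/////wAAAB//////AAAAP/////+AAAB//////8AAAB//////4AAAB//3///gAAAB/8P//CAAAAB/gP/8OAAAAB8AH//8AAAADAAD//wAAAAAAAH//gAAAAAAAAB+CAAAAAAAAH4MAAAAAAAALwAAAAAAAAAHgAAAAAAAAAPAAAEAAAAAA8AAAwAAAB//8AAAAAAAP//8AAAAGAB///4AAAAIAH/j/3+A4AAefCH//4HgAD4AZ+/8AeAGfwD/4/wAAAZ/gP/+fAAAAn/B//wMAAAAHIH/zAAAAAAAAP/AAAAAAAAAP4AAAAAAAAAAAAA=="/>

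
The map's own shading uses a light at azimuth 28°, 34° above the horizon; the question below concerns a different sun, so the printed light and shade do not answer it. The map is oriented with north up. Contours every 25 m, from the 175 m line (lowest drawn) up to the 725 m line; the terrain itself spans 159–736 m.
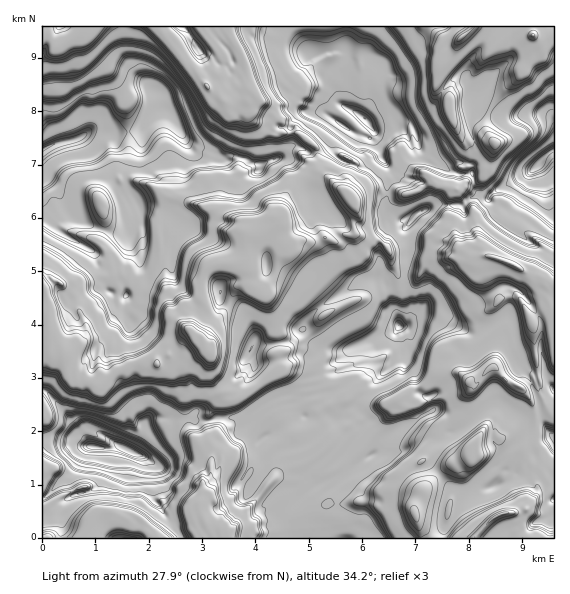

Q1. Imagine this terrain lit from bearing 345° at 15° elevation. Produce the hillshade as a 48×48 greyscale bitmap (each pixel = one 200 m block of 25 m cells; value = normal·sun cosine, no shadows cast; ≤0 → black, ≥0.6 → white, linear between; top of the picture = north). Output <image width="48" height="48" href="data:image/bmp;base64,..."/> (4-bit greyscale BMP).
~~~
<image width="48" height="48" href="data:image/bmp;base64,Qk32BAAAAAAAAHYAAAAoAAAAMAAAADAAAAABAAQAAAAAAIAEAAATCwAAEwsAABAAAAAAAAAAAAAAABEREQAiIiIAMzMzAERERABVVVUAZmZmAHd3dwCIiIgAmZmZAKqqqgC7u7sAzMzMAN3d3QDu7u4A////AMm5djJGzHV2eGZmZmZmZmRXM2fMtiZp66irdlRpqoV2enZ2ZmZmZmNnRFas2lRViYecyru7yoh2eql2ZmZmZVR3dkZ6ztlkJqqb7//8vKyGd6pmZnd3d2Z4lkV3i+7JZFu7ze//zcy4dXh2Zmd3eal4qGVVZ4rMlhOt3e7v/+u6czZ3ZmZmd5yoqpUyNmeJdnWe/+3u27ypdBZ3dmZmZ3rbiZdDAmZnd5u8/t23RGmHdkV3d3ZmZmest3mWQlZmeXeGd3UgIlaHeJZ3d3dmZmZ5uXi7dVZmaRAEIQACRHnJiZZnd3d3ZmZnmoeMx2ZmVAAAAAAEVnnLqGZmd3d3d2Yja7h4umdmYTMAAAEhRkNWQiVmZ3dmd3QgBKp2eHdmZHIAAAAyMiETIQBGZmd2Z3iFMTZ0RnZUZ3EAAQAAABMSVlICRmZ3dnvcljV0E2RFVyIzVjAAABEQFolAA2Z3h4re2mZ3USSIVRNnmZUyIzIgA4qmMVZomZi97Id6tziXYzVmi8y5dmYxAViYZVZnmph6y5d5vKh2ZGd1WJvdt2U1MiaIdlZkV4h3nMh3ead1ZmeYVnrM2WNpdCJnZ2ZkEkd5jMyod3d0Vmerhpq8uYmqhVI2RGVFQQRoirvJd3d1VmeJh6h6qYu4hVQ1YiVDRTFUaKiGdlZnZlh3eXd3rLp2pjMRVBN2VFEQJHdWZlVpZ1dniWd3rNx2hyIyJlI2h2URAUU2RGVnd3Vmh2ZnnMuFRkV2JGYxSHZVQCJUIjNFZ6eKdmZ3e8mVFGZ3QlZjAVZmcyNDRCI1ipmql3iYeJq4VWZnUSVmMAU2iFU1Zlaaqqq6h4qpd4zMuHZmZBJFZRI2inh3d4vNysypeJmad3zsyHZmZmVFVFSGeom7mrzcu7upmHd5h3jKmXdmZ5mIdViXm6i8y8upvKiJlkZ4h3Zoi6mHZ5iYdEdmjNqamql4qnd3VVZ4l2ZXi+zJiGd2MzVkJ7ybqoeaqId3d3Zmd3ebvO3MuGd0RkNkADZUqKqsush3qoZmiImbu73tp2Z2mVV5chNSQFrLu8yHqnd5u7upmHr9yXd6y5d5uHq4QAKLypvMuXeKqqvMy5id3JeLuqqXi7uXVQAErLvMzLqah3iaqHQmm7ibvKuXi5ZERAAACHmqmsurqJp1IQAAJWmqzMq6mXVEZDAAABNXh4iIu6lhAAABFHqruaisp2QleJZAABAjV2VXmpZQAAA0R8yqeId5hkQmeqioQBAERlIleGUxEzIVd5qWZlZ2VURWeHVnVAAAEjQkZ1USVmYlhTRlZEZlVVZmd2UAABAAADZVZkEVZ2Z3hjJmVWZ3h1aFZ3QQABIAACZTMhBHZ3aHZmVWZmd3iGV2ZnYQAAAAAQNBAAF3d3d3Z5dmZmd1d3UjQ1hRACARATAQAAWod2hnaJhmZmZVR4cwMhV2ECIAAAAAAEeXdnh2ZmZlZVM1N5dRNTNmUldTAAAAA3lFdoZmYyMzQyNDVpl0JmZmZVmGQCESBYomZZVWYwARIhRiZpunJWZ2Zg=="/>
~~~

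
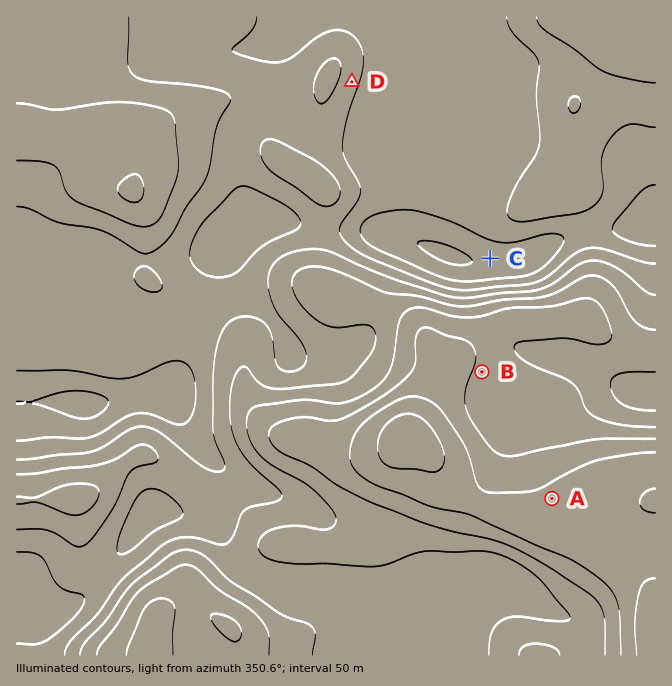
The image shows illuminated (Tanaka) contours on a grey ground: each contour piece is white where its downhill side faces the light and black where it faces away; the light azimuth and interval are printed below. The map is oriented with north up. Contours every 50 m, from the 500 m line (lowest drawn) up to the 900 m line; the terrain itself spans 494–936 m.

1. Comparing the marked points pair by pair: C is below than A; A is above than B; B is above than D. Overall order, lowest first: C D B A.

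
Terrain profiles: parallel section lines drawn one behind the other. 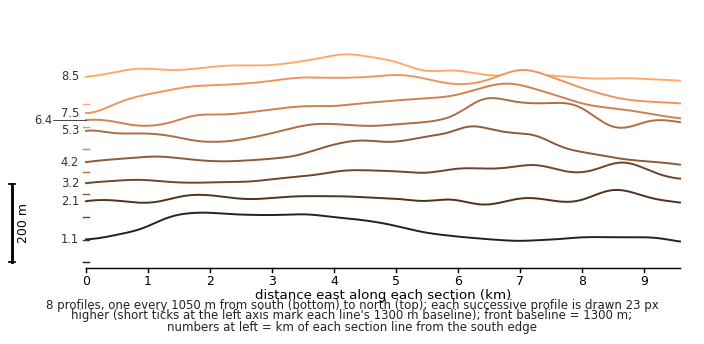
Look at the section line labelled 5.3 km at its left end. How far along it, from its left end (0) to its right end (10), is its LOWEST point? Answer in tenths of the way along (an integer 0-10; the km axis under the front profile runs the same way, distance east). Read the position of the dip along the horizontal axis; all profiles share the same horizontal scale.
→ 2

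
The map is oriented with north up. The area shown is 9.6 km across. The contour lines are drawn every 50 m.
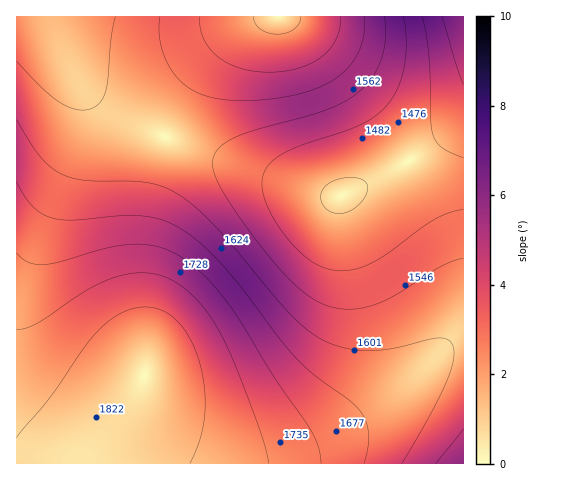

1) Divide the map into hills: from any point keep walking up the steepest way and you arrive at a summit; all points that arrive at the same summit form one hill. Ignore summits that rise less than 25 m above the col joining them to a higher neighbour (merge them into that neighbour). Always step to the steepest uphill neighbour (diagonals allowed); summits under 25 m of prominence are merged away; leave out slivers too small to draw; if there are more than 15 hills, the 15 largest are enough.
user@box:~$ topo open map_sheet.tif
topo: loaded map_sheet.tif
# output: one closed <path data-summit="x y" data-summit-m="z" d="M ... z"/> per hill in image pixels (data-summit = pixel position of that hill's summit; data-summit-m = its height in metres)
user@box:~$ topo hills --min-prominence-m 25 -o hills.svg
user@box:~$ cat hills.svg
<path data-summit="144 376" data-summit-m="1836" d="M49 16l-33 1 0 446 447 1 1-342-30 22-49 31-43 21-17-2-115-39-67-27-30-15-12-9-21-23-16-31z"/><path data-summit="278 17" data-summit-m="1707" d="M463 16l-413 1 14 33 16 31 21 23 12 9 38 19 100 38 74 24 17 2 68-35 32-23 22-18z"/>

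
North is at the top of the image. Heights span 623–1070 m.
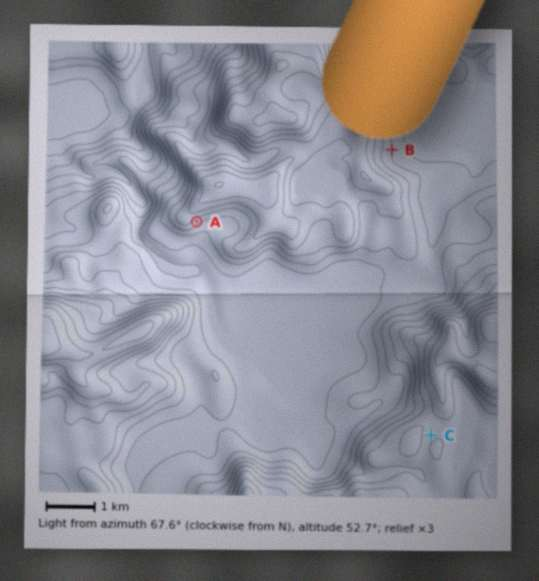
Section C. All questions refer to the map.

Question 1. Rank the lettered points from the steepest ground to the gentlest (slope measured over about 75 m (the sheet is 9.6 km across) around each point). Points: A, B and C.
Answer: A B C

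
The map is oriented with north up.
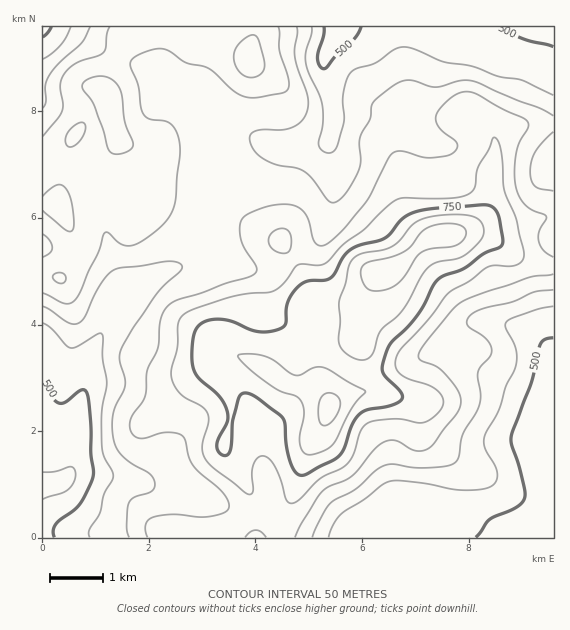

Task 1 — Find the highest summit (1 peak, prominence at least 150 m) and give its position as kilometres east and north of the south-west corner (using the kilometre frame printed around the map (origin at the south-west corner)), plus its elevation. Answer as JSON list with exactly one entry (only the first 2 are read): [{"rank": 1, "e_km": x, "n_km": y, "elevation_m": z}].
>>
[{"rank": 1, "e_km": 6.44, "n_km": 4.99, "elevation_m": 883}]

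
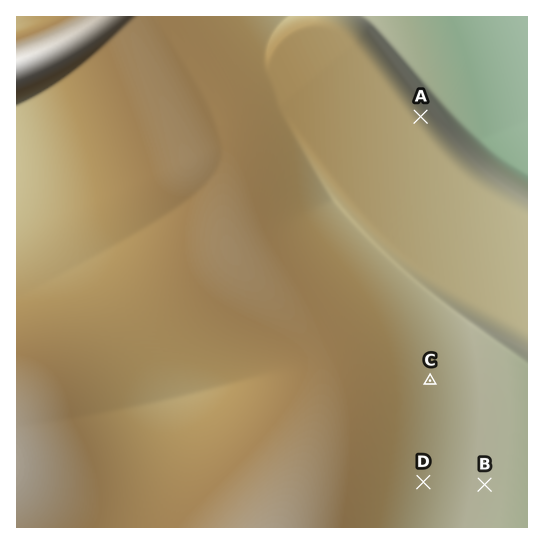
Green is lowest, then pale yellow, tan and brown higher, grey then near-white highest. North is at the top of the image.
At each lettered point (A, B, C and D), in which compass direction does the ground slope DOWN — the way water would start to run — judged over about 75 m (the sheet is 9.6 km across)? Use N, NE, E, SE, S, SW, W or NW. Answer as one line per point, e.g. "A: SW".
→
A: NE
B: E
C: E
D: E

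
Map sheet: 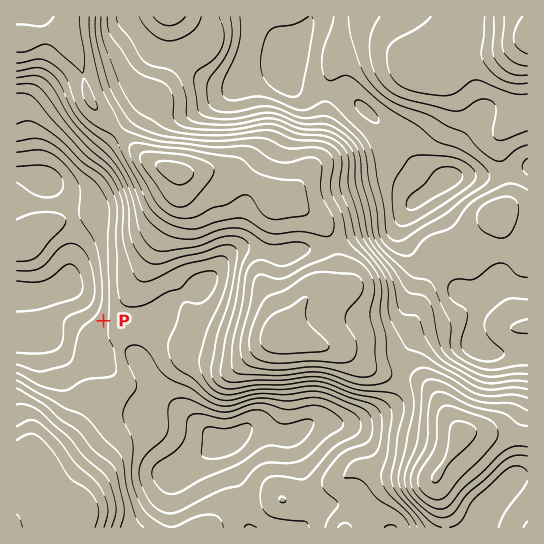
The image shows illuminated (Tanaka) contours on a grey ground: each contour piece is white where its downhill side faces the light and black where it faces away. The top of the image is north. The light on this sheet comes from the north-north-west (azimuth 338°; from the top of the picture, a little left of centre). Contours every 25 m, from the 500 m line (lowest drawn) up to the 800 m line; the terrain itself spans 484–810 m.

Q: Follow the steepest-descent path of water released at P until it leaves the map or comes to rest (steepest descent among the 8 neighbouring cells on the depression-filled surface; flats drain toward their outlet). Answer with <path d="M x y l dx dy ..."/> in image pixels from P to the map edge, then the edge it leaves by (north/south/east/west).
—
<path d="M103 321l-32-32-10 0-8 4-11 1-1 1-24 0"/>
exit: west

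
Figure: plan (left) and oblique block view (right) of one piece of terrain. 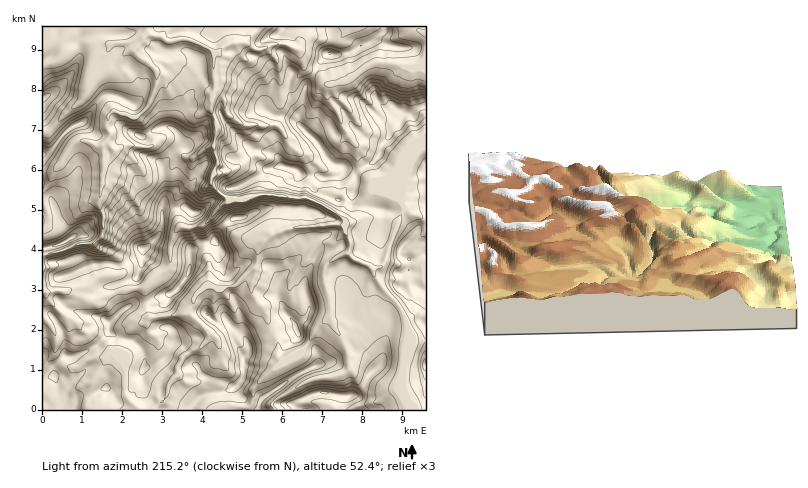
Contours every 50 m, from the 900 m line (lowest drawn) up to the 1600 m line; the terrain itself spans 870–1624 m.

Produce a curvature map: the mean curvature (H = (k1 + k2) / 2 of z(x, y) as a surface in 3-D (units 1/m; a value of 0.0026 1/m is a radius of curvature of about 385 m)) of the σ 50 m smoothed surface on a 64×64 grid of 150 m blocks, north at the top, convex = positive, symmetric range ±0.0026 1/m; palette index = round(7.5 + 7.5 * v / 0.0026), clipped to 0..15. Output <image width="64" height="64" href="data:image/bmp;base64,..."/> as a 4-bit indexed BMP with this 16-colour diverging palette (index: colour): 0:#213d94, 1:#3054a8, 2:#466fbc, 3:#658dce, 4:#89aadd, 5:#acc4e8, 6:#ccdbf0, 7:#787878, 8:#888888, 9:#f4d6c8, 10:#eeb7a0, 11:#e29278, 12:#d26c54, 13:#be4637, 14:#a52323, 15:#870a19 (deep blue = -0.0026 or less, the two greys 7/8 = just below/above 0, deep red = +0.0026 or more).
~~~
<image width="64" height="64" href="data:image/bmp;base64,Qk12CAAAAAAAAHYAAAAoAAAAQAAAAEAAAAABAAQAAAAAAAAIAAATCwAAEwsAABAAAAAAAAAAlD0hAKhUMAC8b0YAzo1lAN2qiQDoxKwA8NvMAHh4eACIiIgAyNb0AKC37gB4kuIAVGzSADdGvgAjI6UAGQqHAIh4enVnd3h1ZlaYd5hWd3ZlOKU2eZqpd2VSNmiYd3dnh3h5lnZ3mGeZlViHipZmZot11hXNuFRFaKmIVWh3d2l3iIiYmHiGeIiIV4d5upmHeHXPsQOL7c3d3+p3d3d3a3eHhmd6uoaHiHlmmHh5iJzHI3nvcASL3ah7mIZmZ3dqh5eJZlephneIeHSHZ2d3msyTNnz7MBNURFhJlmZnd2uJqXmYZYl2aKdnlUaImZh0fZc0VZ/nMRI0Vkm4dmd3W2mYZpp2iHdpuoaJSHiXZlNrmXVFVr/ph2ZkWLyodndNSZVmWKh3d2aamIg3uqZXV5yXeGZVVr/rqnV3isp2dl+Tiqp1Vnd3ZploumKbmXZ1fZdnhmZUWZmqZnd4q3V1XtY9mst2Z3dmmXaadTZqhlSryWh3hVVql3lXh3eadnZdlyt1aspmZniodnmalTiFSLfJZ4apY2yHhliHd5p2d0qXOYdUi3aIq4d2iqmJdYRriMhndnraKYd2aHd3iXZ3SZdZaZVWq6h5hmZ4mHqlRHp6lmd2aN00h3Z3h3d5h3dKpYpXaGWrV1Z2mpqpd2JJmZqXd3Z6yUOHZ4d3d3iXZWx1p2VmZ7xkZmWKvJd1J7mqenZ2dmq5lFdneIh3eJdlu1uVVom8yddGdTITRFSPl8lqZoZ4q3jHVniIh3d4l0aZjEaamIZ1vad2mYdlV95JxYlndnm4dspWeIh3d4iFSmlleod2VFeK64eJulZkizqkqHZVaZZ2ymZ4iHd4iHOJiGfah2Z2Z3aMiJicZESKWHendYiKhnfIVXiId3iHNKiIJWRneJh2ZVhli87oRFhka5hWmJlmebZliIiHeHNbt4k6ZVZmeZmHVERWeP1URlQzSWd3inZ7pWWYiIh5Rc6XqDzKdmZniJmdhFZVj6VEaKo2hneKhXqlVpiIiHdYl4eHPd3ah2VVVV3EVWVa+GRpzJN2d4mmaLdHmIiJhYe7mIcGZ4rLmHeWWMhWVEf6hIqWqlN4l4pmqUWpialVRbmZh225dnvezKd2yZhzVtmDe5ZatYupepV6Y2m4Q1hjZXh3BpvcqamHV5i6iGN42WSKqVaWeHZ4mGuIU2NpmZJ8qYiDABnLYmqGatuYU3nqdovJdndodneJd6eqVMmIk252ec/+IAAHt2eu3bdSevqorZVWd1eHd3iXhlrBqIiWPMZ5NGz+jHAXlomH/nFrmMr9ZFZ3dniIiZmIdoOoiIgoymhlQ5/M9RiHeHZ/o0dKVuxzRWd3VGeZq7zoKKiIiEWLpXd2StqWC6eIZVzGIQEDq4ZmVWeIZCEhElZHmIiIZHnHh4ljnMYJiYdlWsZFqmA5zsyWVWeJmJmIqTRnd4d0h4Z3mIQ3uSqZeVVsxla/5wi+//2Xd3iImt5xSXZmiId1R1iYd1VyqIeKR323m+3/IHmov+y7vMzekAiLiJq6mGd6WpiHZWJnh5Z4jNZstl33ABBJ29u6i1AGzXqHiId3d3triIiHc1h6Zodq6TqGOfgAEAAAAAAAB8ypapZnd3d3akqYiIiFZolYdmnKlnYFQO/adlV5ermthmZqpmd3d2eJdZiJiIVXZol1R5a4a2AN/v/JiaqqqoZ2V2anZ3d3d4qjeImYhmh3ioVXhXhq1gmXidyXZnmpeMyqhaZWd3d2iINXiZiGWGaaZXmViFnYBDNmZ5mYd7t5l3i4l1Z2d3WqpDV5qYdYabdGiqaZV84zhkVnrMzd2GhGispqundndXvHRHmph1h3hGm7p3hEr5Dclml0WoZlZnupuFisl2d3XOtkWZiIaFd67amadWEvFep3dmeaZURVm4Z4VmrXVndovbRHiHZ3VHdCNYqZyxIJ11i6mYllVmjJdnhWaLd1Z3d2+DRVVkeVNHdEZ4mbygmVi7doemZlfcZUhlZ3u5ZWd1O/YzWKhIed6mVGmZq8JlfKdoiZNFjchWlleYZ8t2VWU134aJhkau6puorKicswXrZ7mbY3nbd2qEenVWqbhHSFJt/8hjirl1ac3adUrTDMQQECMmrbd4ikbGRoiXuFtLdBae+GRqcgOHeIZVNdOLIpuImpjKdpmJOZR3mXiZq1uHIlfMZUMkcVmGZ4hkUvRLy6uph4ulindLNXuniJu5a4ZzE36HVorpB6iIiahC8pqIq5dViLh6dKVHu2mKq4qrmIdjScd5u6xTqHiIiWK0eHmamGV2yFhYZZy0qqyKeszbmYU1vLuoeaGYaHmIY2iod4qIZ4bIOGeKqlvXuWZ4pru5ZVV6l3Z4s3d3eJh1ZoZnmolodctVVnZki+Z2VEdjmsp1Zmd3d3imaId4mKVleIeKeliDzmRmZVV7yUVVV0WIraVXZnd2iKdXh3iJo3aKh4d7WLRqdXZ3ZWh3hXdnZXV75ld3d3iYlViHh3qUd4mYdopJ6yWXdmZ2VnaId3d2VFbKV3d3ipdViHd3ipRneaZXmiqnN7pmZXZVVmZmd3mGVYtnd3d6dWd3d3eKlXdoZoqlS3VVjKu3h1VWZmZ3Z5hmeYd3eHZXiZmZiaqEWJZ9hWbddVV9/8zLhld3eIlXeHeId4d4iGeYqYq6dDdldmVVBIU1ZomWRozKh6zt3Hd3eJh3d2ZmdnmEM0M2m5dVRK62VZhmdVZWeazJdmZ4aHh3iYiImaqGVUa5eKqYmIiGR87Zd3ZniXZneKuXVWZniHeId3d3d4lpuIiJmIiJmZp0RZqImImph2VUWcdmd4"/>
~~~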